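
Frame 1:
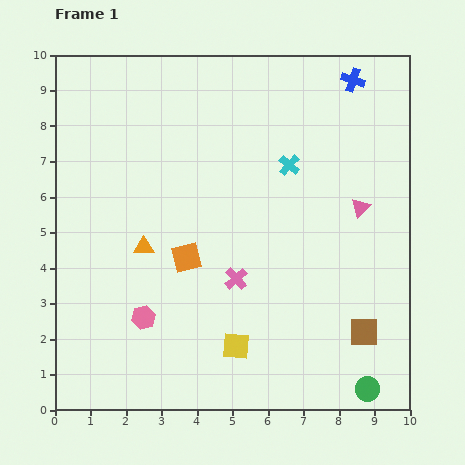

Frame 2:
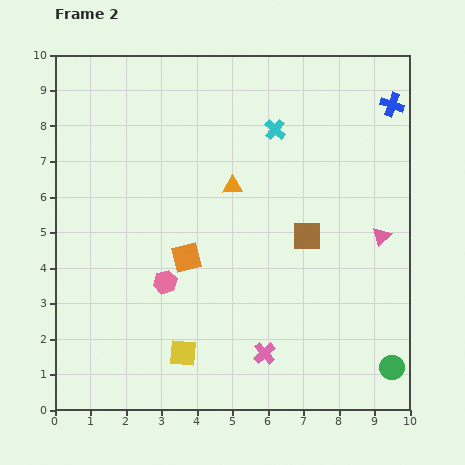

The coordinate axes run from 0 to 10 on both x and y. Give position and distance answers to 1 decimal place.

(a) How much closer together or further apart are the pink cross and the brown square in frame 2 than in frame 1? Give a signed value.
-0.4

Distance in frame 1: 3.9. Distance in frame 2: 3.5.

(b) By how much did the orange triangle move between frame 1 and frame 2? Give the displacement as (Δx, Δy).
(2.5, 1.7)

The orange triangle was at (2.5, 4.6) in frame 1 and (5.0, 6.3) in frame 2.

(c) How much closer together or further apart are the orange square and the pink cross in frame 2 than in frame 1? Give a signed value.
+2.0

Distance in frame 1: 1.5. Distance in frame 2: 3.5.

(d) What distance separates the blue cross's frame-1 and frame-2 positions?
1.3

The blue cross moved from (8.4, 9.3) to (9.5, 8.6), a distance of √(1.1² + 0.7²) ≈ 1.3.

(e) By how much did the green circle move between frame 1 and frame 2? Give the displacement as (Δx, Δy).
(0.7, 0.6)

The green circle was at (8.8, 0.6) in frame 1 and (9.5, 1.2) in frame 2.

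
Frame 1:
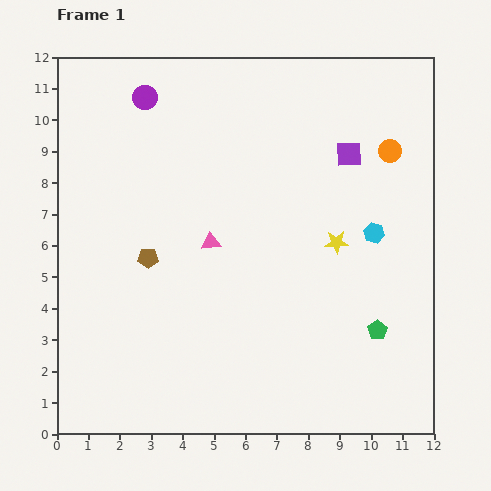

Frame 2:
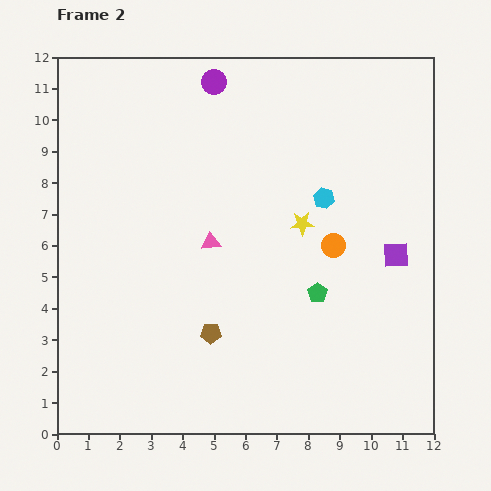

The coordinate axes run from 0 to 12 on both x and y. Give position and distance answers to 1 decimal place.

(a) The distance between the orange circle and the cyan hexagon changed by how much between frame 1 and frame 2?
-1.1

Distance in frame 1: 2.6. Distance in frame 2: 1.5.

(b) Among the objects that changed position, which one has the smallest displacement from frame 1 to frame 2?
the yellow star

(moved 1.3)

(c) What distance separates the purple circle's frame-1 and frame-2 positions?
2.3

The purple circle moved from (2.8, 10.7) to (5.0, 11.2), a distance of √(2.2² + 0.5²) ≈ 2.3.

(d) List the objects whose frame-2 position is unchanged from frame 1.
the pink triangle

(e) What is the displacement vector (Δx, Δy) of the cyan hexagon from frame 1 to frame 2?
(-1.6, 1.1)

The cyan hexagon was at (10.1, 6.4) in frame 1 and (8.5, 7.5) in frame 2.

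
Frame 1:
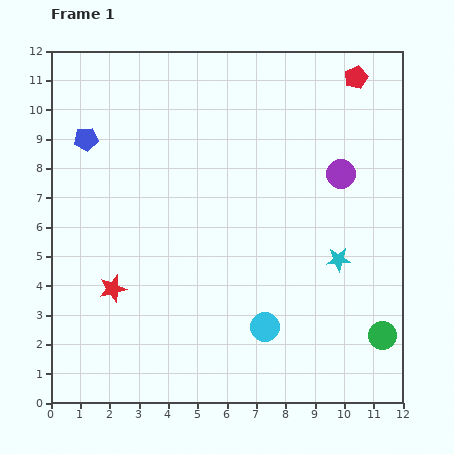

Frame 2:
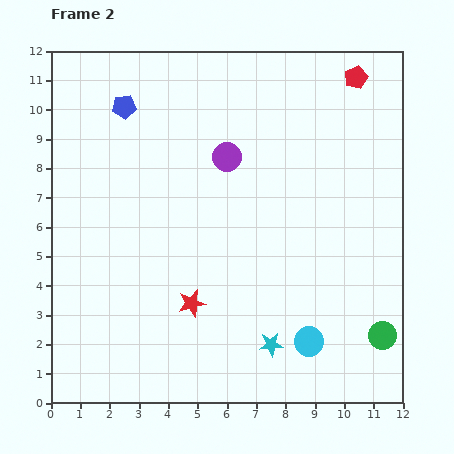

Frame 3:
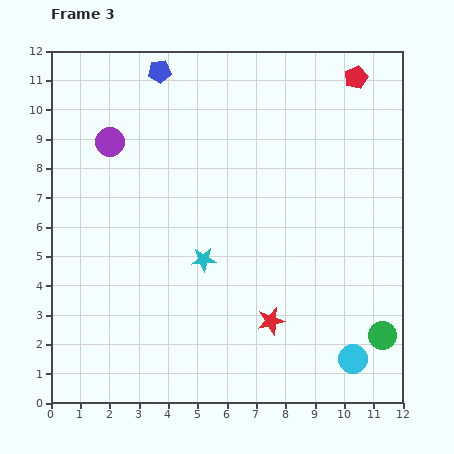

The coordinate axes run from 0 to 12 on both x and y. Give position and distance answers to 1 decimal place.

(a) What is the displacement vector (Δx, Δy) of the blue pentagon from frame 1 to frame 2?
(1.3, 1.1)

The blue pentagon was at (1.2, 9.0) in frame 1 and (2.5, 10.1) in frame 2.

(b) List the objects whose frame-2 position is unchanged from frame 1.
the red pentagon, the green circle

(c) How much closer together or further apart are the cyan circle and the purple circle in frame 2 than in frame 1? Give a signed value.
+1.1

Distance in frame 1: 5.8. Distance in frame 2: 6.9.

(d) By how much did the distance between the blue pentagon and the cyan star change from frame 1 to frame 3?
-2.9

Distance in frame 1: 9.5. Distance in frame 3: 6.6.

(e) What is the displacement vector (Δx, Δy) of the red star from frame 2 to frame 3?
(2.7, -0.6)

The red star was at (4.8, 3.4) in frame 2 and (7.5, 2.8) in frame 3.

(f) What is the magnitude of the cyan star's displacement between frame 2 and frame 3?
3.7

The cyan star moved from (7.5, 2.0) to (5.2, 4.9), a distance of √(2.3² + 2.9²) ≈ 3.7.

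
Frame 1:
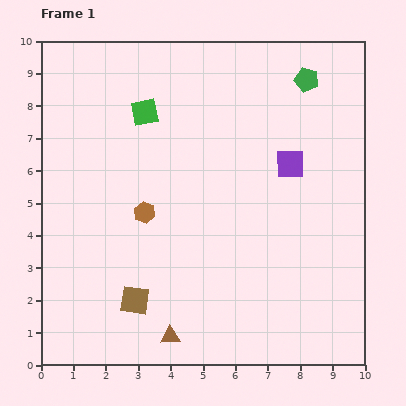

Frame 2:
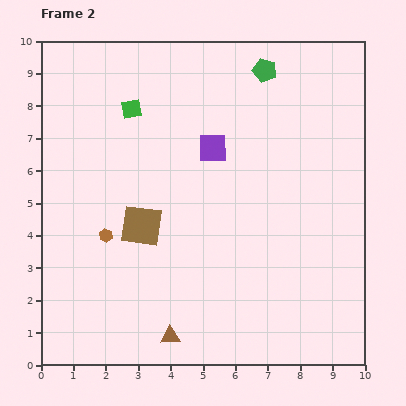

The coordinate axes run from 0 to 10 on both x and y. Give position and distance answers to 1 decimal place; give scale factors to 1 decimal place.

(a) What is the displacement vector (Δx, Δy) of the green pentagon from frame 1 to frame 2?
(-1.3, 0.3)

The green pentagon was at (8.2, 8.8) in frame 1 and (6.9, 9.1) in frame 2.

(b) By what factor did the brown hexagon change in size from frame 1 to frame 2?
0.6×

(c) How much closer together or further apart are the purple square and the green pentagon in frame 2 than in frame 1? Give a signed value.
+0.3

Distance in frame 1: 2.6. Distance in frame 2: 2.9.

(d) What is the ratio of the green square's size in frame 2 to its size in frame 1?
0.7×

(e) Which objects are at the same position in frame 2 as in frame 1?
the brown triangle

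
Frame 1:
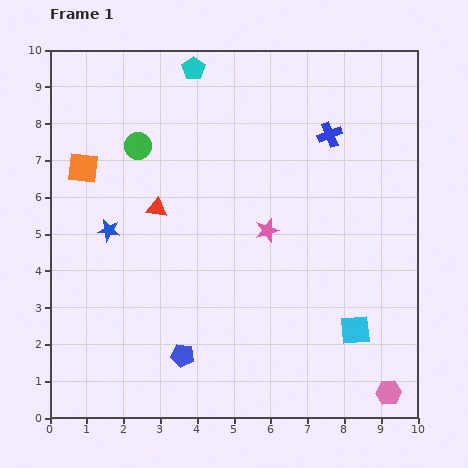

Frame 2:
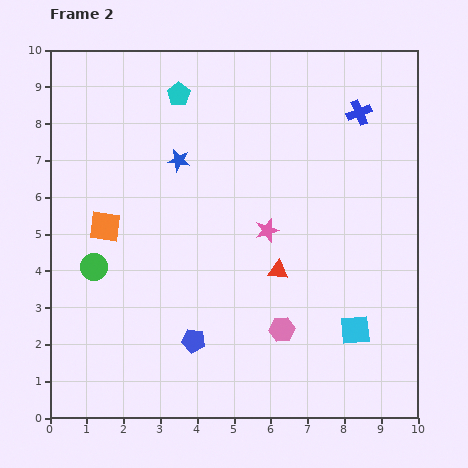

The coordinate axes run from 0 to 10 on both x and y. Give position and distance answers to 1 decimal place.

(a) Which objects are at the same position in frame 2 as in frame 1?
the pink star, the cyan square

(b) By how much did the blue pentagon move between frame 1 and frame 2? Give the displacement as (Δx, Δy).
(0.3, 0.4)

The blue pentagon was at (3.6, 1.7) in frame 1 and (3.9, 2.1) in frame 2.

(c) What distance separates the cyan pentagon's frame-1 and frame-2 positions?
0.8

The cyan pentagon moved from (3.9, 9.5) to (3.5, 8.8), a distance of √(0.4² + 0.7²) ≈ 0.8.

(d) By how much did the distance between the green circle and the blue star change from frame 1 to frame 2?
+1.3

Distance in frame 1: 2.4. Distance in frame 2: 3.7.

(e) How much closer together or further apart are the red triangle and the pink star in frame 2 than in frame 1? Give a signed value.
-2.0

Distance in frame 1: 3.1. Distance in frame 2: 1.1.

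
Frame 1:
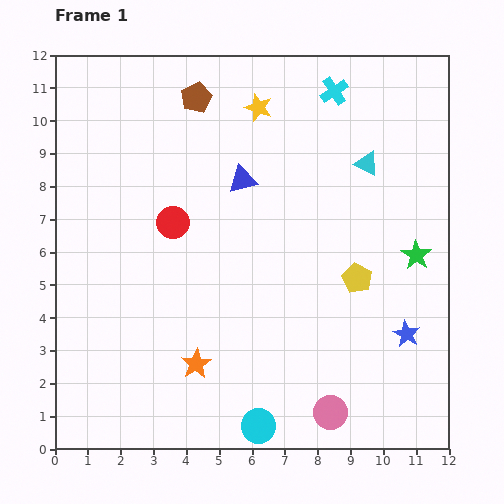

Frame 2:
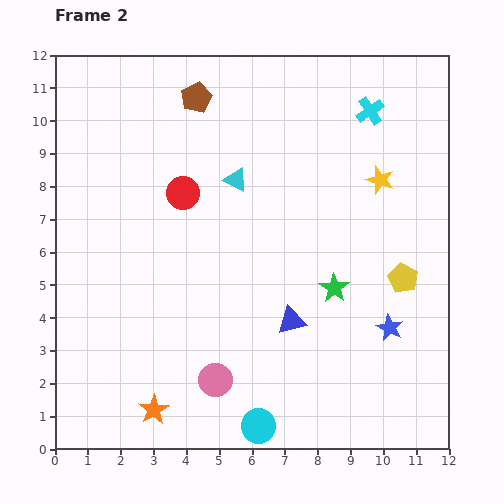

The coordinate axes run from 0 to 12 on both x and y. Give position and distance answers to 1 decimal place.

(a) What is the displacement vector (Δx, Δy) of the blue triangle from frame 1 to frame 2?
(1.5, -4.3)

The blue triangle was at (5.7, 8.2) in frame 1 and (7.2, 3.9) in frame 2.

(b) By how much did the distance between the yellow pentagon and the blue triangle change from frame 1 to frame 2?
-1.0

Distance in frame 1: 4.6. Distance in frame 2: 3.6.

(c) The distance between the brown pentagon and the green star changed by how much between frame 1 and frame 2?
-1.0

Distance in frame 1: 8.2. Distance in frame 2: 7.2.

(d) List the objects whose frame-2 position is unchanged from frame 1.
the brown pentagon, the cyan circle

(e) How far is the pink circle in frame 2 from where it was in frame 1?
3.6

The pink circle moved from (8.4, 1.1) to (4.9, 2.1), a distance of √(3.5² + 1.0²) ≈ 3.6.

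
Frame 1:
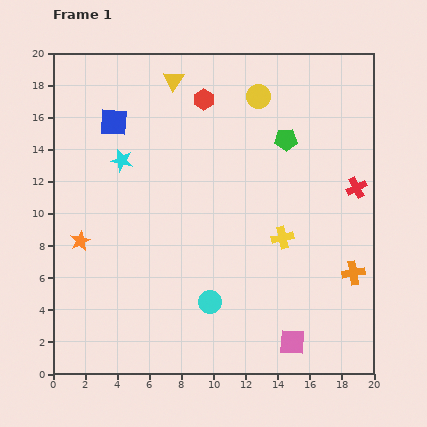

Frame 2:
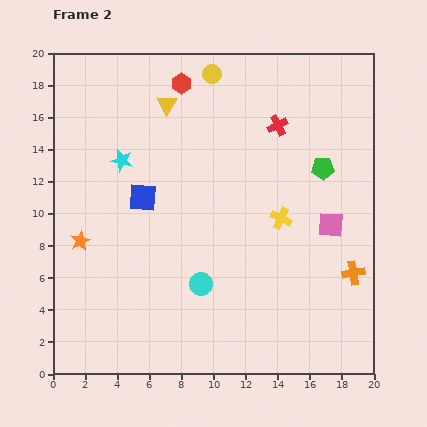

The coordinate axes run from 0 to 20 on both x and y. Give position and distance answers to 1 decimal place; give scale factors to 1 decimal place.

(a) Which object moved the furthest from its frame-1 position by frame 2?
the pink square

(moved 7.7; next 6.3)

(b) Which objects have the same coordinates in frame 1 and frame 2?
the orange cross, the orange star, the cyan star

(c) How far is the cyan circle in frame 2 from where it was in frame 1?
1.3

The cyan circle moved from (9.8, 4.5) to (9.2, 5.6), a distance of √(0.6² + 1.1²) ≈ 1.3.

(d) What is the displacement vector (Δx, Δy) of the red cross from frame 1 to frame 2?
(-4.9, 3.9)

The red cross was at (18.9, 11.6) in frame 1 and (14.0, 15.5) in frame 2.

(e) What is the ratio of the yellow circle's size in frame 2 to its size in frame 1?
0.8×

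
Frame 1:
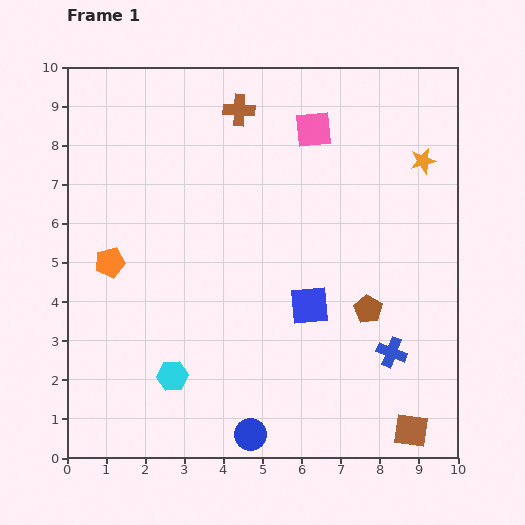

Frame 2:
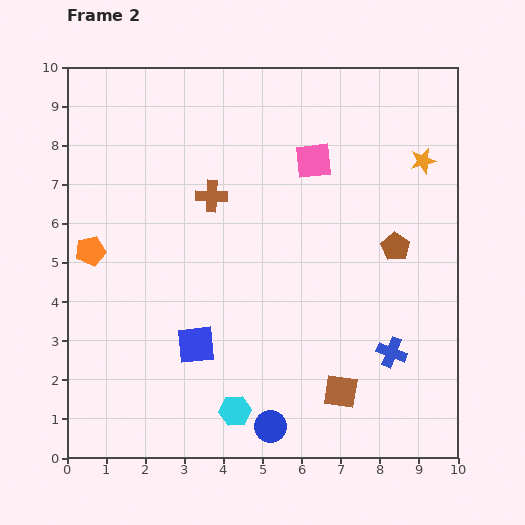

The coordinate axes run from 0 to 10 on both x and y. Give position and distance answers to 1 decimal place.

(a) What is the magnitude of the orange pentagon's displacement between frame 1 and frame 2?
0.6

The orange pentagon moved from (1.1, 5.0) to (0.6, 5.3), a distance of √(0.5² + 0.3²) ≈ 0.6.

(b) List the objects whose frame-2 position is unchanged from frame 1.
the orange star, the blue cross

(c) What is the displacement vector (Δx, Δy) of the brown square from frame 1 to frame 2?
(-1.8, 1.0)

The brown square was at (8.8, 0.7) in frame 1 and (7.0, 1.7) in frame 2.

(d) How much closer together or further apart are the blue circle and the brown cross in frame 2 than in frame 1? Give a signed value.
-2.2

Distance in frame 1: 8.3. Distance in frame 2: 6.1.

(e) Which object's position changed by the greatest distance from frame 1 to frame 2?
the blue square

(moved 3.1; next 2.3)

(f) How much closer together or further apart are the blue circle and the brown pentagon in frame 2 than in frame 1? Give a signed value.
+1.2

Distance in frame 1: 4.4. Distance in frame 2: 5.6.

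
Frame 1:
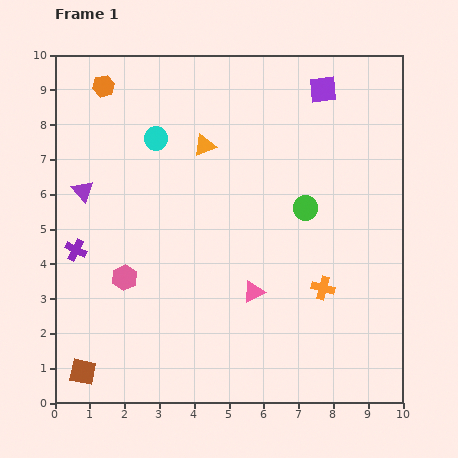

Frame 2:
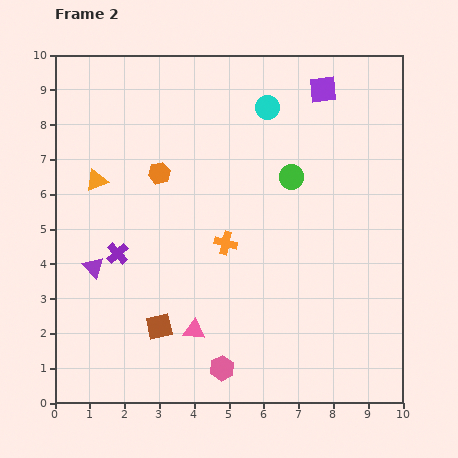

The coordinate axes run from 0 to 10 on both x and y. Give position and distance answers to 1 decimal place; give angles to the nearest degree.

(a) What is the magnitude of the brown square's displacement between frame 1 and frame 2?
2.6

The brown square moved from (0.8, 0.9) to (3.0, 2.2), a distance of √(2.2² + 1.3²) ≈ 2.6.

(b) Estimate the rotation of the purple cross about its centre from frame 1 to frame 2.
21° clockwise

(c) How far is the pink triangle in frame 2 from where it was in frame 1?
2.0

The pink triangle moved from (5.7, 3.2) to (4.0, 2.1), a distance of √(1.7² + 1.1²) ≈ 2.0.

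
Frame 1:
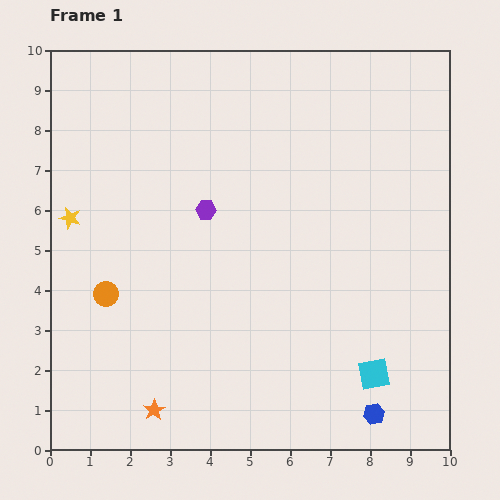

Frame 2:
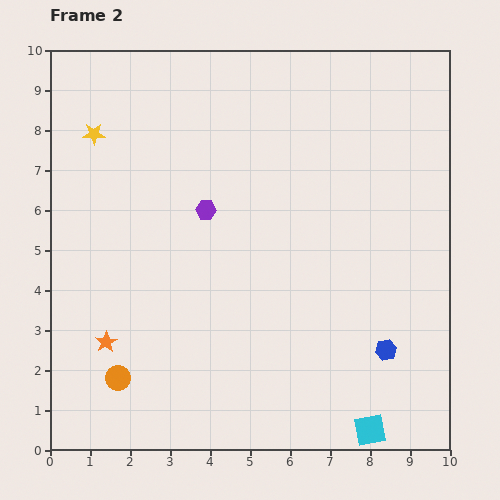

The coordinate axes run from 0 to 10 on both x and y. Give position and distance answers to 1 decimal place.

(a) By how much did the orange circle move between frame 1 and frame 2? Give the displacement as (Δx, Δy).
(0.3, -2.1)

The orange circle was at (1.4, 3.9) in frame 1 and (1.7, 1.8) in frame 2.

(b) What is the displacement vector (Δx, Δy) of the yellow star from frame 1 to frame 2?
(0.6, 2.1)

The yellow star was at (0.5, 5.8) in frame 1 and (1.1, 7.9) in frame 2.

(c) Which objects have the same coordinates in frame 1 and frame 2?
the purple hexagon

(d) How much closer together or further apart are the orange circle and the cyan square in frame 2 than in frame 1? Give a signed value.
-0.6

Distance in frame 1: 7.0. Distance in frame 2: 6.4.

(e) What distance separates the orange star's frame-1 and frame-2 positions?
2.1

The orange star moved from (2.6, 1.0) to (1.4, 2.7), a distance of √(1.2² + 1.7²) ≈ 2.1.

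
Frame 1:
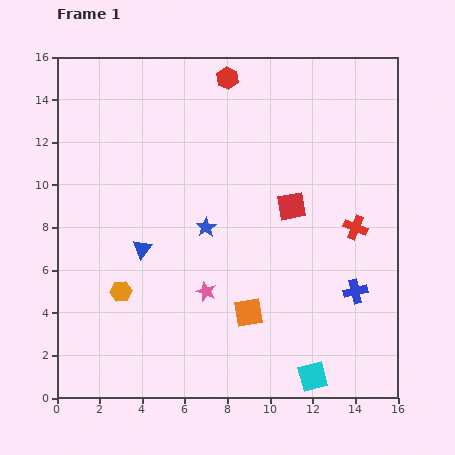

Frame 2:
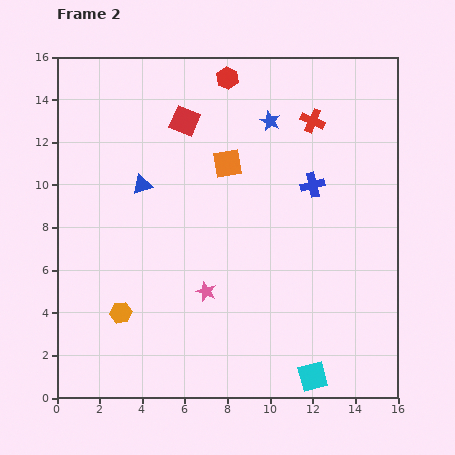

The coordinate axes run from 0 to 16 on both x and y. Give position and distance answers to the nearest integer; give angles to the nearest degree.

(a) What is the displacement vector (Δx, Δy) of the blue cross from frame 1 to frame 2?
(-2, 5)

The blue cross was at (14, 5) in frame 1 and (12, 10) in frame 2.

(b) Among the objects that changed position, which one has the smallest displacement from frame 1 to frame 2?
the orange hexagon

(moved 1)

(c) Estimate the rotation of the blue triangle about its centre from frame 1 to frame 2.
34° clockwise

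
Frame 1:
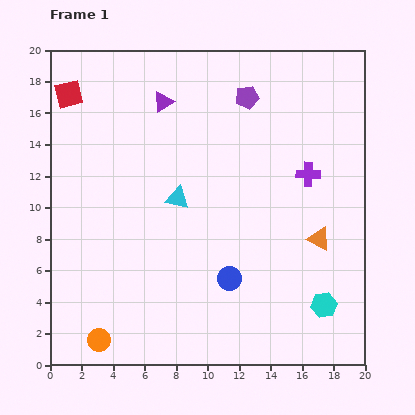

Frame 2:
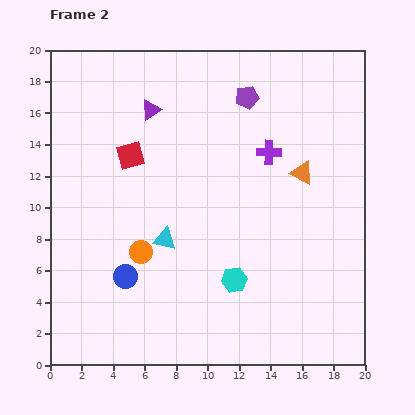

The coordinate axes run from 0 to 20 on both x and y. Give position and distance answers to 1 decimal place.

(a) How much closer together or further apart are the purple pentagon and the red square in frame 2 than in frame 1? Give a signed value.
-3.0

Distance in frame 1: 11.3. Distance in frame 2: 8.3.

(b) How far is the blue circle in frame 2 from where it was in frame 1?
6.6

The blue circle moved from (11.4, 5.5) to (4.8, 5.6), a distance of √(6.6² + 0.1²) ≈ 6.6.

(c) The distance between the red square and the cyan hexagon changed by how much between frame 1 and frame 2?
-10.7

Distance in frame 1: 21.0. Distance in frame 2: 10.3.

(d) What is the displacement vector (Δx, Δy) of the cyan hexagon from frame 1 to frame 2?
(-5.7, 1.6)

The cyan hexagon was at (17.4, 3.8) in frame 1 and (11.7, 5.4) in frame 2.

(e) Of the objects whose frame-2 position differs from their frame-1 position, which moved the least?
the purple triangle

(moved 0.9)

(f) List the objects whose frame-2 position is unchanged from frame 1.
the purple pentagon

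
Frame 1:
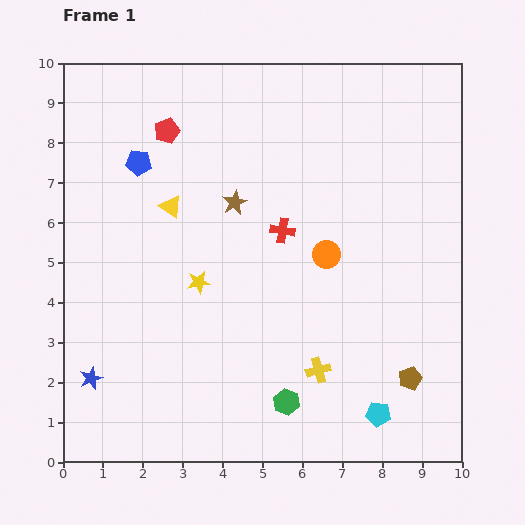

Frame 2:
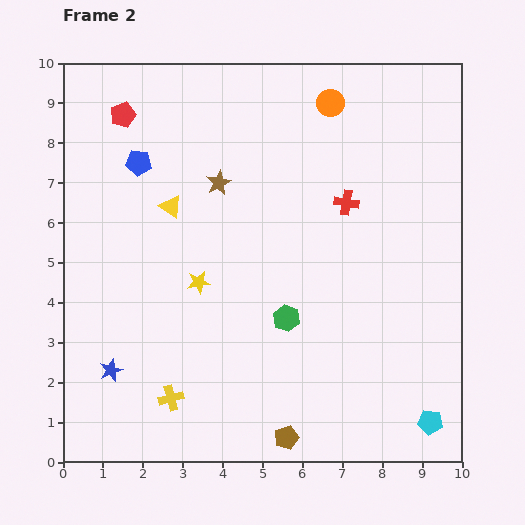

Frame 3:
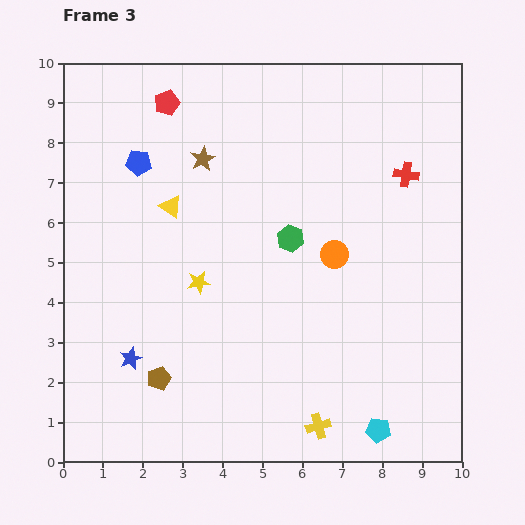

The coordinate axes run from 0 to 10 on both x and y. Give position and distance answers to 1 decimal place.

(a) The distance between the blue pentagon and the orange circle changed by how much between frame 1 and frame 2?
-0.2

Distance in frame 1: 5.2. Distance in frame 2: 5.0.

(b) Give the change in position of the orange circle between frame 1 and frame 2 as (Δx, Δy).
(0.1, 3.8)

The orange circle was at (6.6, 5.2) in frame 1 and (6.7, 9.0) in frame 2.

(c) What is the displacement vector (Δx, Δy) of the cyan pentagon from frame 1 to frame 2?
(1.3, -0.2)

The cyan pentagon was at (7.9, 1.2) in frame 1 and (9.2, 1.0) in frame 2.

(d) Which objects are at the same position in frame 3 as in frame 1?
the yellow star, the blue pentagon, the yellow triangle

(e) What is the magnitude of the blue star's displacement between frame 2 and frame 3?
0.6

The blue star moved from (1.2, 2.3) to (1.7, 2.6), a distance of √(0.5² + 0.3²) ≈ 0.6.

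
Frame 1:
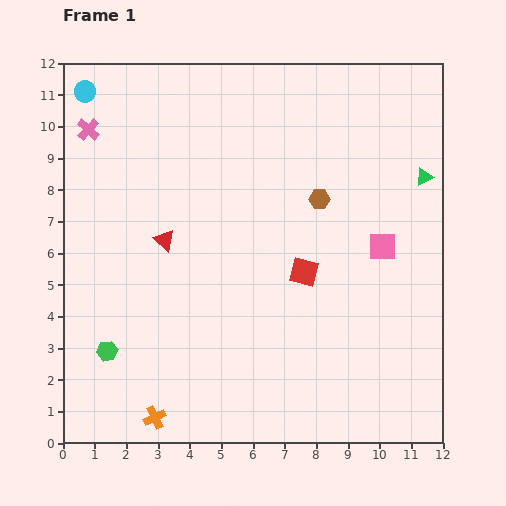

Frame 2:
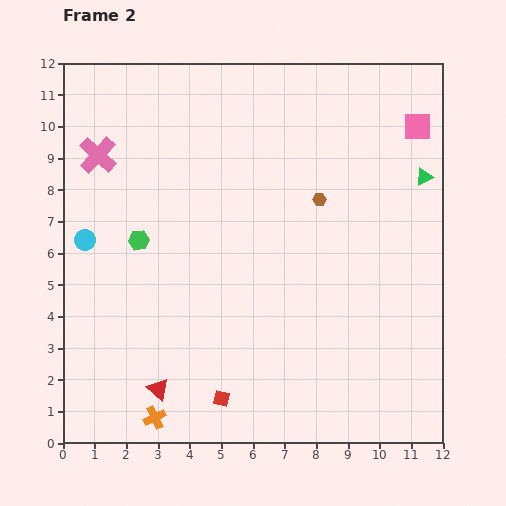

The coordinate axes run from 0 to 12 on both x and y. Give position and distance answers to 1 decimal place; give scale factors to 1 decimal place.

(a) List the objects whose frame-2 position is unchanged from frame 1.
the orange cross, the brown hexagon, the green triangle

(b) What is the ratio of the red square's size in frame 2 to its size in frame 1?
0.6×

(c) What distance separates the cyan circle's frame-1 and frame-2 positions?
4.7

The cyan circle moved from (0.7, 11.1) to (0.7, 6.4), a distance of √(0.0² + 4.7²) ≈ 4.7.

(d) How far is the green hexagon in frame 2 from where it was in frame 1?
3.6

The green hexagon moved from (1.4, 2.9) to (2.4, 6.4), a distance of √(1.0² + 3.5²) ≈ 3.6.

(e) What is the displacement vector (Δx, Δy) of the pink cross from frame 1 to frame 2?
(0.3, -0.8)

The pink cross was at (0.8, 9.9) in frame 1 and (1.1, 9.1) in frame 2.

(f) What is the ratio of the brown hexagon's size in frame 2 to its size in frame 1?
0.6×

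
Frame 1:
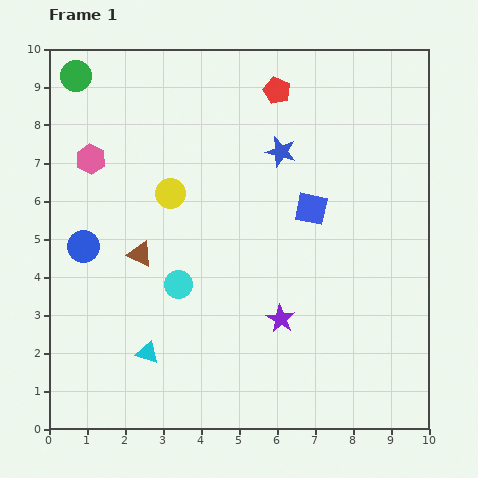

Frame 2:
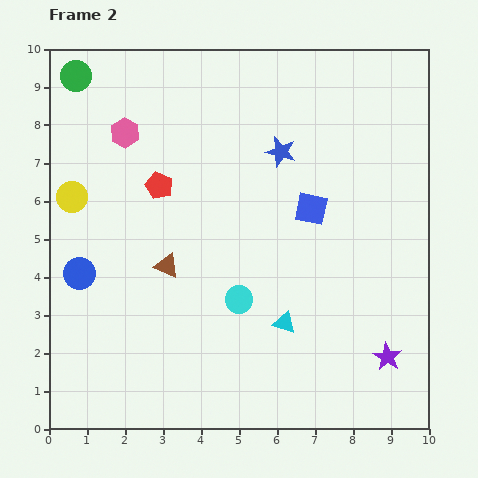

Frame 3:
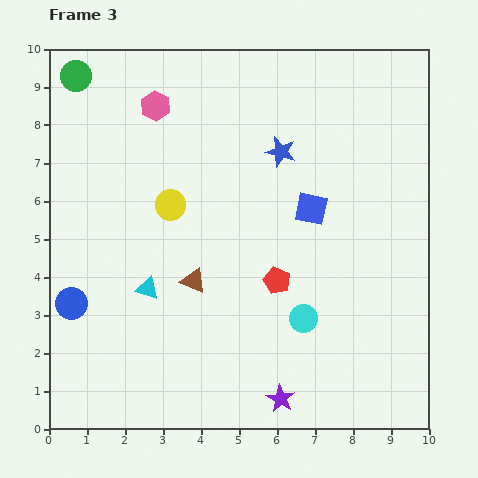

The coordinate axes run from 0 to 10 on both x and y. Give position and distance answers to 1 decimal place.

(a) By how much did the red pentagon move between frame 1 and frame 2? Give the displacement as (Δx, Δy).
(-3.1, -2.5)

The red pentagon was at (6.0, 8.9) in frame 1 and (2.9, 6.4) in frame 2.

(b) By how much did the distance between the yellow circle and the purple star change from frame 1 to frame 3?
+1.5

Distance in frame 1: 4.4. Distance in frame 3: 5.9.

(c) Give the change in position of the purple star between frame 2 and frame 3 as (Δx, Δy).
(-2.8, -1.1)

The purple star was at (8.9, 1.9) in frame 2 and (6.1, 0.8) in frame 3.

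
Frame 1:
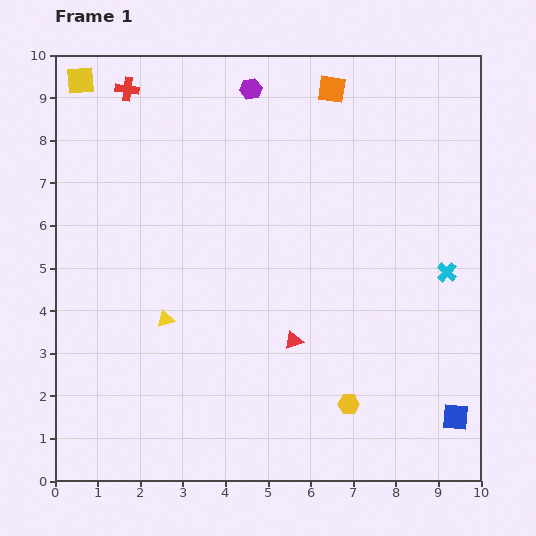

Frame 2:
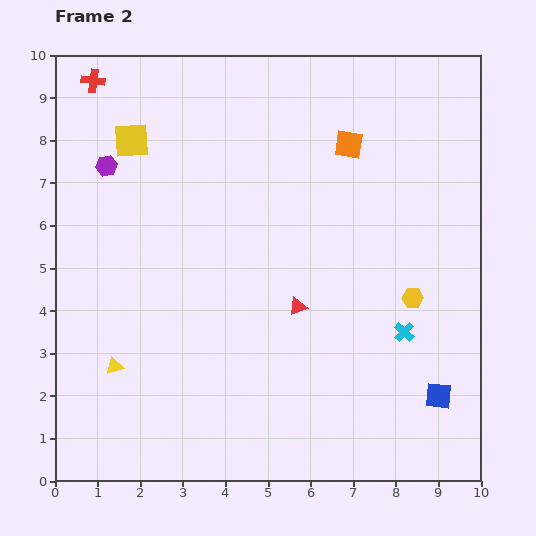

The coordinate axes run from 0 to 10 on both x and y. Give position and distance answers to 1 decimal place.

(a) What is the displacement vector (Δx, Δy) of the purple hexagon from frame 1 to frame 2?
(-3.4, -1.8)

The purple hexagon was at (4.6, 9.2) in frame 1 and (1.2, 7.4) in frame 2.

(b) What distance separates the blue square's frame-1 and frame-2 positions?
0.6

The blue square moved from (9.4, 1.5) to (9.0, 2.0), a distance of √(0.4² + 0.5²) ≈ 0.6.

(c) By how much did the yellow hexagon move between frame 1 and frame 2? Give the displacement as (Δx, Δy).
(1.5, 2.5)

The yellow hexagon was at (6.9, 1.8) in frame 1 and (8.4, 4.3) in frame 2.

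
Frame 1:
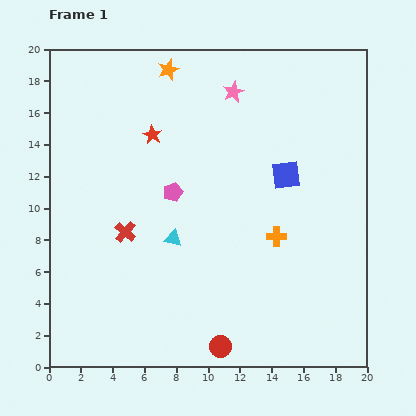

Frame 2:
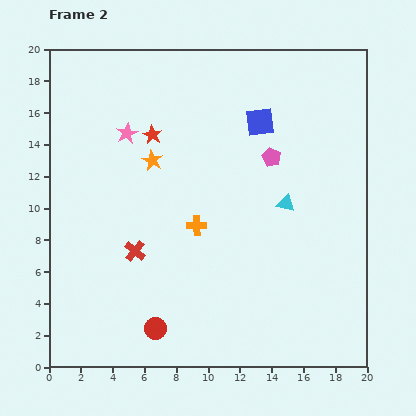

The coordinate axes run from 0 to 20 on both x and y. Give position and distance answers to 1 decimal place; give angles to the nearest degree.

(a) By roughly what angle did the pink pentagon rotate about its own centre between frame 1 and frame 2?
28° counter-clockwise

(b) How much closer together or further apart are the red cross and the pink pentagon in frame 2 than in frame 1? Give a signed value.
+6.5

Distance in frame 1: 3.9. Distance in frame 2: 10.4.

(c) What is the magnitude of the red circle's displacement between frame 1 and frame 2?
4.2

The red circle moved from (10.8, 1.3) to (6.7, 2.4), a distance of √(4.1² + 1.1²) ≈ 4.2.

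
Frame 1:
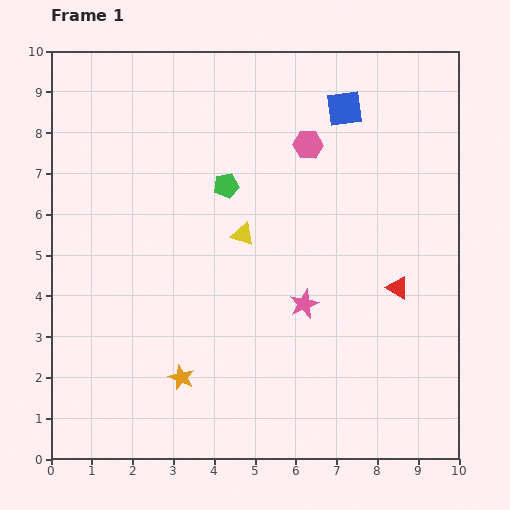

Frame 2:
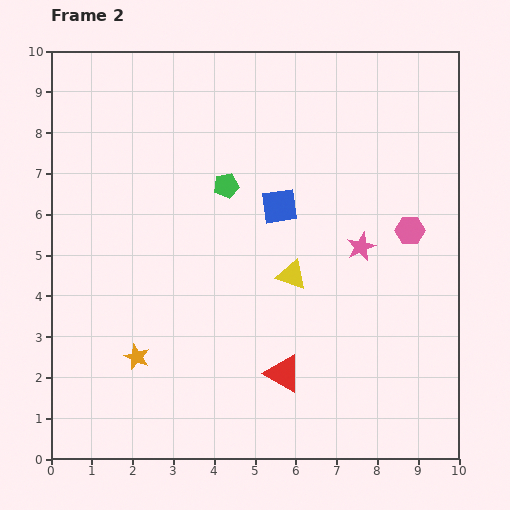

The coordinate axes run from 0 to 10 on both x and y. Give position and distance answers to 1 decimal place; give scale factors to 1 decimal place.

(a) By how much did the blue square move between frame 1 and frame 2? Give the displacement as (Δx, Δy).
(-1.6, -2.4)

The blue square was at (7.2, 8.6) in frame 1 and (5.6, 6.2) in frame 2.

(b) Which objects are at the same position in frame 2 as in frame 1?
the green pentagon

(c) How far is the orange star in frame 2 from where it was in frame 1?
1.2

The orange star moved from (3.2, 2.0) to (2.1, 2.5), a distance of √(1.1² + 0.5²) ≈ 1.2.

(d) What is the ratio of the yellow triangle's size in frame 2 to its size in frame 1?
1.3×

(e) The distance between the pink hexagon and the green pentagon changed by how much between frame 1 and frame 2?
+2.4

Distance in frame 1: 2.2. Distance in frame 2: 4.6.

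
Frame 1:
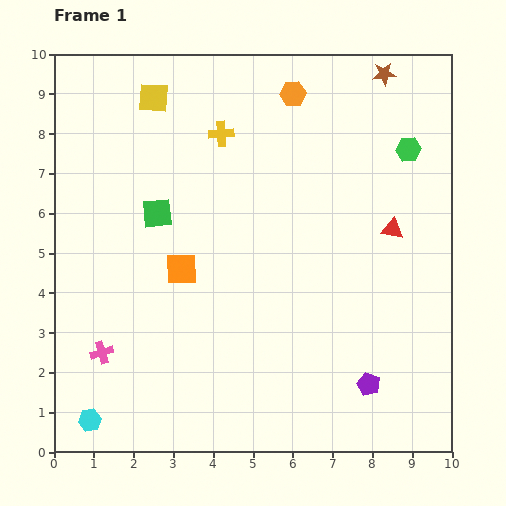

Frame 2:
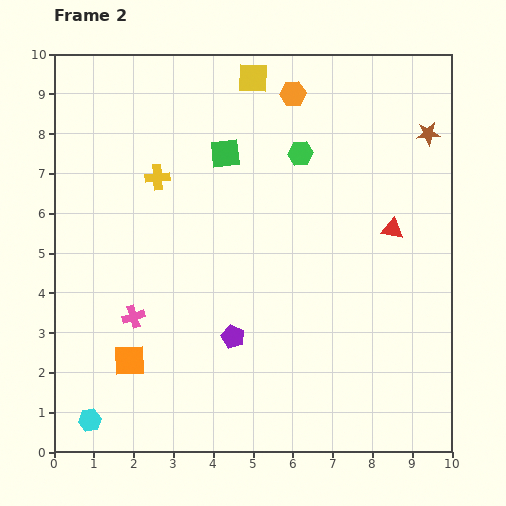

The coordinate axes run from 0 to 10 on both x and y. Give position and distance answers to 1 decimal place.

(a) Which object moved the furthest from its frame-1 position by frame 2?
the purple pentagon

(moved 3.6; next 2.7)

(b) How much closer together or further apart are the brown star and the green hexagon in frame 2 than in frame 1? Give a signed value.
+1.2

Distance in frame 1: 2.0. Distance in frame 2: 3.2.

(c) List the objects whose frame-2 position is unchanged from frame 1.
the cyan hexagon, the orange hexagon, the red triangle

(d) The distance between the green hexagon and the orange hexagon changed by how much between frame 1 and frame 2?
-1.7

Distance in frame 1: 3.2. Distance in frame 2: 1.5.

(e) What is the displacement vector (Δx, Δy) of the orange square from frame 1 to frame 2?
(-1.3, -2.3)

The orange square was at (3.2, 4.6) in frame 1 and (1.9, 2.3) in frame 2.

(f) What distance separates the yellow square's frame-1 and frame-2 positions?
2.5

The yellow square moved from (2.5, 8.9) to (5.0, 9.4), a distance of √(2.5² + 0.5²) ≈ 2.5.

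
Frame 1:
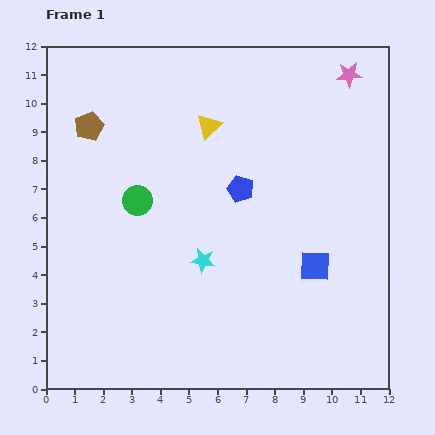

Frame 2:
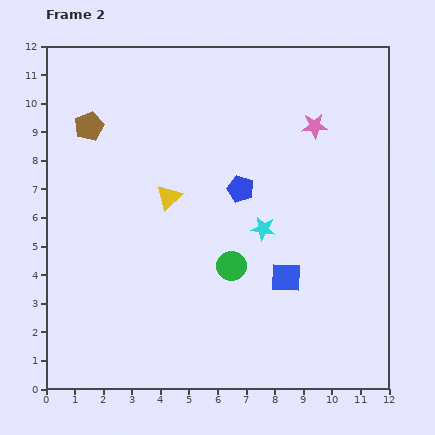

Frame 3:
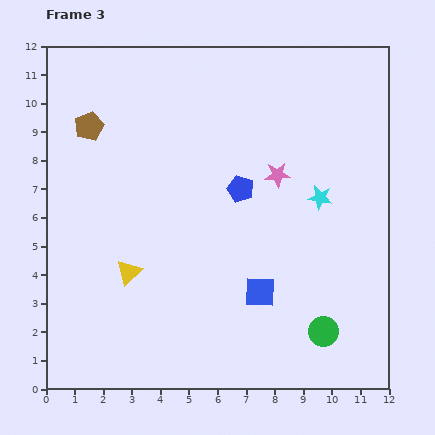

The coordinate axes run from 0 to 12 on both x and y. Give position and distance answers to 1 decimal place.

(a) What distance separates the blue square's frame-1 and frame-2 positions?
1.1

The blue square moved from (9.4, 4.3) to (8.4, 3.9), a distance of √(1.0² + 0.4²) ≈ 1.1.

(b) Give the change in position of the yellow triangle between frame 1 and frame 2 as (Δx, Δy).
(-1.4, -2.5)

The yellow triangle was at (5.7, 9.2) in frame 1 and (4.3, 6.7) in frame 2.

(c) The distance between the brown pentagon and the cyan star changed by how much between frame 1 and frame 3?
+2.3

Distance in frame 1: 6.2. Distance in frame 3: 8.5.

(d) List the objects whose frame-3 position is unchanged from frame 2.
the brown pentagon, the blue pentagon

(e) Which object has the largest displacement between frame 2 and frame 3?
the green circle

(moved 3.9; next 3.0)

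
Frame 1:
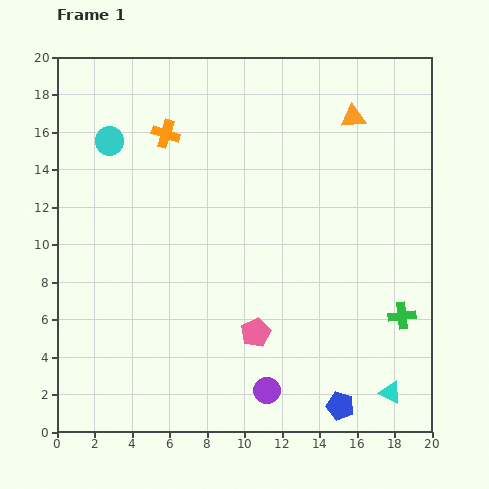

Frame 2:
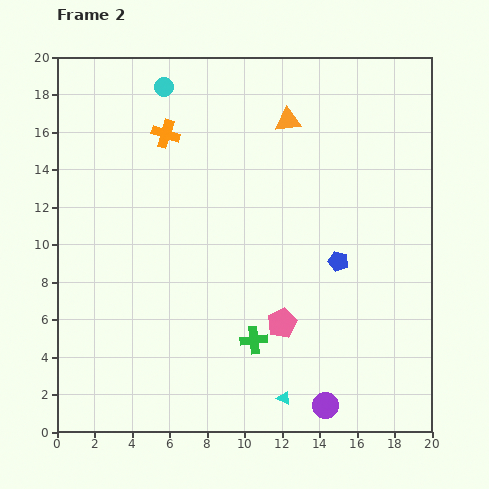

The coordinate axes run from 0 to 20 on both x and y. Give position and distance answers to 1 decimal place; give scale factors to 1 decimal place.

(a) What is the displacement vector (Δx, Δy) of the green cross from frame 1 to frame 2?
(-7.9, -1.3)

The green cross was at (18.4, 6.2) in frame 1 and (10.5, 4.9) in frame 2.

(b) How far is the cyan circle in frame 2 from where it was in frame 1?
4.1

The cyan circle moved from (2.8, 15.5) to (5.7, 18.4), a distance of √(2.9² + 2.9²) ≈ 4.1.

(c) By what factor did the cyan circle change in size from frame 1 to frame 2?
0.6×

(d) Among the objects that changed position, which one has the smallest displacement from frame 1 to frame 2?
the pink pentagon

(moved 1.5)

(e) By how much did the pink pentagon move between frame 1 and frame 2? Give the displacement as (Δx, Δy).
(1.4, 0.5)

The pink pentagon was at (10.6, 5.3) in frame 1 and (12.0, 5.8) in frame 2.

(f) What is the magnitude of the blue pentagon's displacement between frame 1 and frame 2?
7.7

The blue pentagon moved from (15.1, 1.4) to (15.0, 9.1), a distance of √(0.1² + 7.7²) ≈ 7.7.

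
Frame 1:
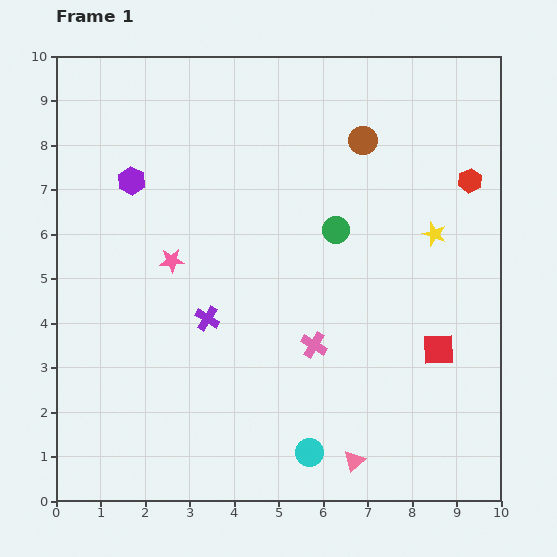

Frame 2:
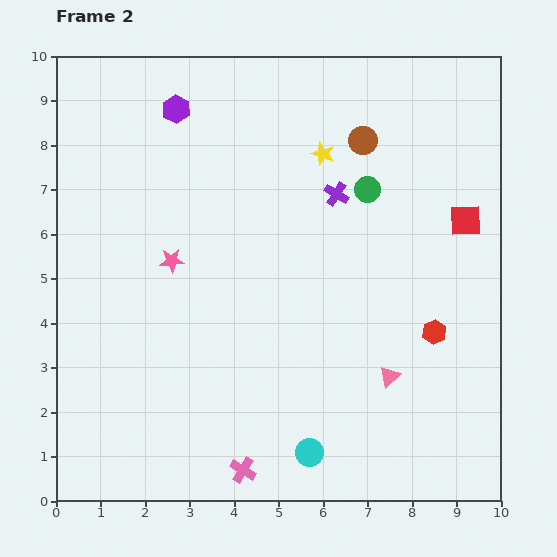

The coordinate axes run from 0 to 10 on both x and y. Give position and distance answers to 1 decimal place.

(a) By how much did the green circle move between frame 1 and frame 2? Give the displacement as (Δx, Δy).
(0.7, 0.9)

The green circle was at (6.3, 6.1) in frame 1 and (7.0, 7.0) in frame 2.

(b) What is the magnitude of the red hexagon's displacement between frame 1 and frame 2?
3.5

The red hexagon moved from (9.3, 7.2) to (8.5, 3.8), a distance of √(0.8² + 3.4²) ≈ 3.5.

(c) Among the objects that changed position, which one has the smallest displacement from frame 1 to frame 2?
the green circle

(moved 1.1)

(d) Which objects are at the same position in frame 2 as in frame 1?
the pink star, the brown circle, the cyan circle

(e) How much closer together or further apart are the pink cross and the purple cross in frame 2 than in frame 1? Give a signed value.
+4.0

Distance in frame 1: 2.5. Distance in frame 2: 6.5.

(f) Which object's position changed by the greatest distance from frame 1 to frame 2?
the purple cross

(moved 4.0; next 3.5)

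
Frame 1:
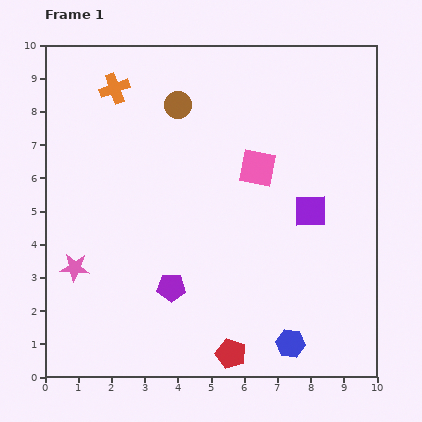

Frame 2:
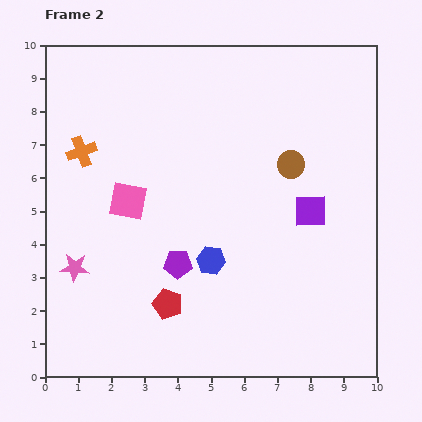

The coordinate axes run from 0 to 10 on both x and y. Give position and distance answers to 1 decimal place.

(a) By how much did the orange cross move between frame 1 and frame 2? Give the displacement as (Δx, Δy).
(-1.0, -1.9)

The orange cross was at (2.1, 8.7) in frame 1 and (1.1, 6.8) in frame 2.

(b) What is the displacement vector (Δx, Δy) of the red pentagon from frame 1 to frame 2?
(-1.9, 1.5)

The red pentagon was at (5.6, 0.7) in frame 1 and (3.7, 2.2) in frame 2.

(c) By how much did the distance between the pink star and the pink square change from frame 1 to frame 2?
-3.7

Distance in frame 1: 6.3. Distance in frame 2: 2.6.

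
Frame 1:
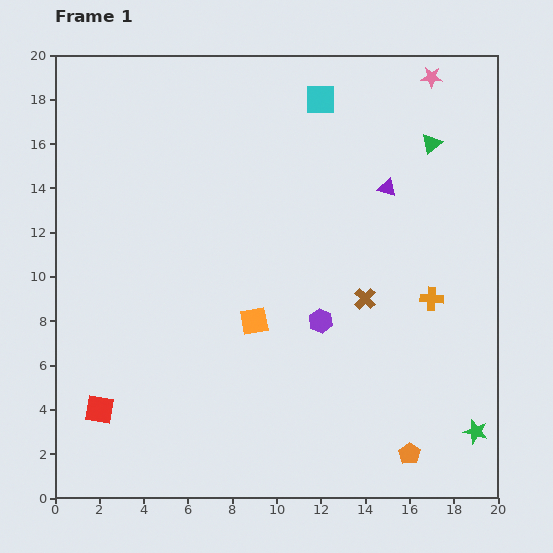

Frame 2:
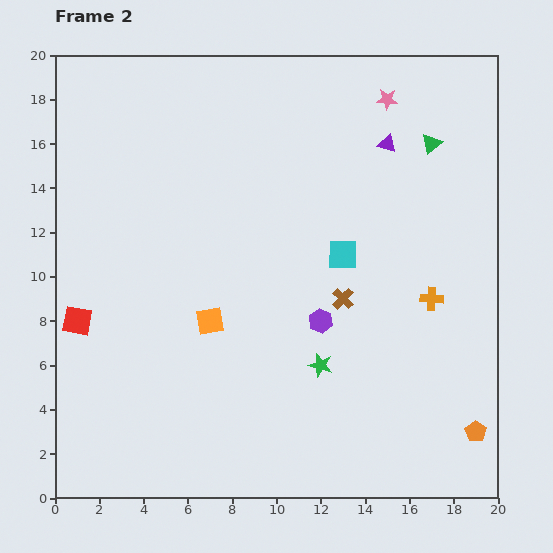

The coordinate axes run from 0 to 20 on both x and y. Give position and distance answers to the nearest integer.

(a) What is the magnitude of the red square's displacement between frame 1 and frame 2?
4

The red square moved from (2, 4) to (1, 8), a distance of √(1² + 4²) ≈ 4.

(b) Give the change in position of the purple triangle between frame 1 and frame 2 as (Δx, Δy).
(0, 2)

The purple triangle was at (15, 14) in frame 1 and (15, 16) in frame 2.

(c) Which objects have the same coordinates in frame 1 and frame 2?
the purple hexagon, the green triangle, the orange cross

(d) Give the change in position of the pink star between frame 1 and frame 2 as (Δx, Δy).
(-2, -1)

The pink star was at (17, 19) in frame 1 and (15, 18) in frame 2.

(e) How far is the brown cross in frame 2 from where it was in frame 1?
1

The brown cross moved from (14, 9) to (13, 9), a distance of √(1² + 0²) ≈ 1.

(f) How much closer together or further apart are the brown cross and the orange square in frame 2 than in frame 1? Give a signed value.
+1

Distance in frame 1: 5. Distance in frame 2: 6.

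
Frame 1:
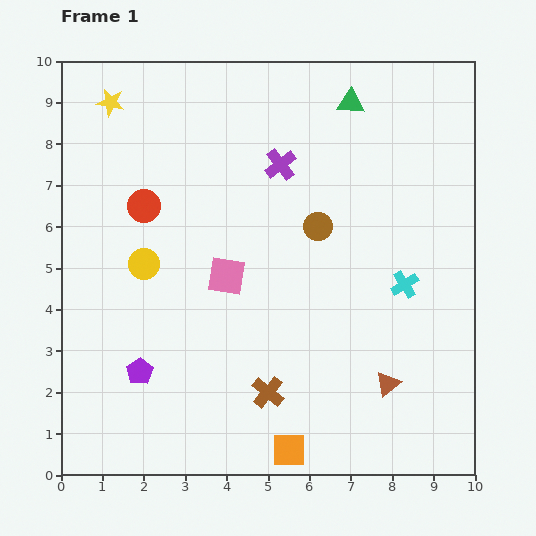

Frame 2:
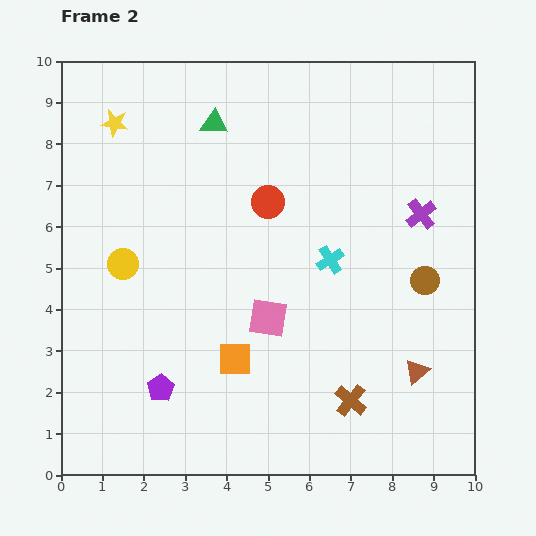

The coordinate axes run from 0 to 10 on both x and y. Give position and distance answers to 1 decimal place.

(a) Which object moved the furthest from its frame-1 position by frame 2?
the purple cross

(moved 3.6; next 3.3)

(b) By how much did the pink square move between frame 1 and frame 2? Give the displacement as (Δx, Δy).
(1.0, -1.0)

The pink square was at (4.0, 4.8) in frame 1 and (5.0, 3.8) in frame 2.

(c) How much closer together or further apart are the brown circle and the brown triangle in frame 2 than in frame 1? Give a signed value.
-2.0

Distance in frame 1: 4.2. Distance in frame 2: 2.2.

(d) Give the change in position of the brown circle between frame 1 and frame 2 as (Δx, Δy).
(2.6, -1.3)

The brown circle was at (6.2, 6.0) in frame 1 and (8.8, 4.7) in frame 2.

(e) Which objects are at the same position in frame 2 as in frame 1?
none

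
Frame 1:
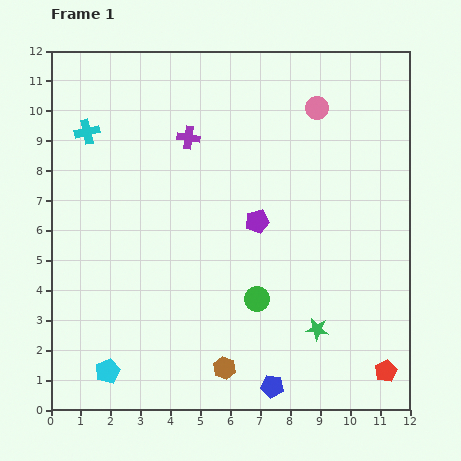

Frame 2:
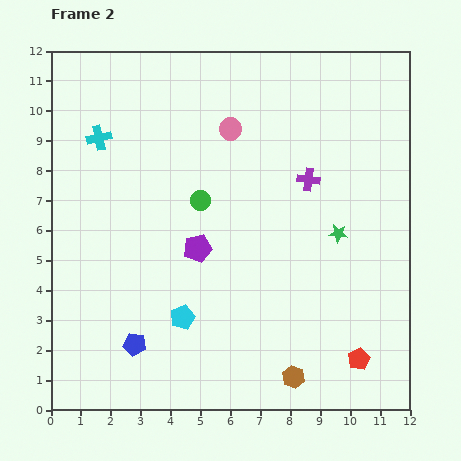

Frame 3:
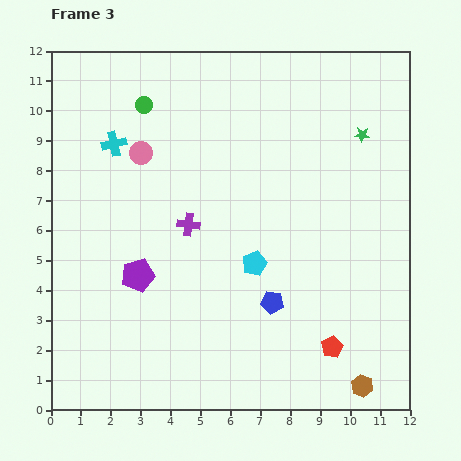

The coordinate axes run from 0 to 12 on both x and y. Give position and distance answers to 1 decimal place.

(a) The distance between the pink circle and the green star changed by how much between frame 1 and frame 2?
-2.4

Distance in frame 1: 7.4. Distance in frame 2: 5.0.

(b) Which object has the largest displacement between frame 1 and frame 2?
the blue pentagon

(moved 4.8; next 4.2)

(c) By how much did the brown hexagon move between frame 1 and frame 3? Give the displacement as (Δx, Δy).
(4.6, -0.6)

The brown hexagon was at (5.8, 1.4) in frame 1 and (10.4, 0.8) in frame 3.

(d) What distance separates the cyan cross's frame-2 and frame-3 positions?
0.5

The cyan cross moved from (1.6, 9.1) to (2.1, 8.9), a distance of √(0.5² + 0.2²) ≈ 0.5.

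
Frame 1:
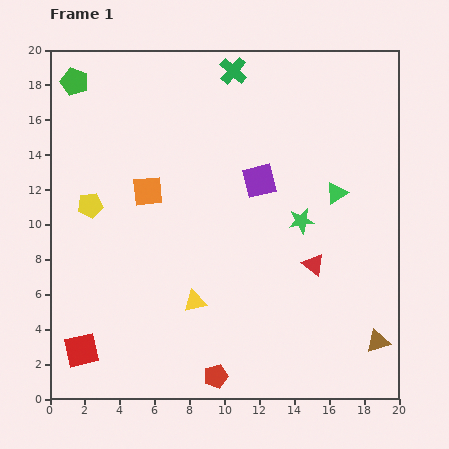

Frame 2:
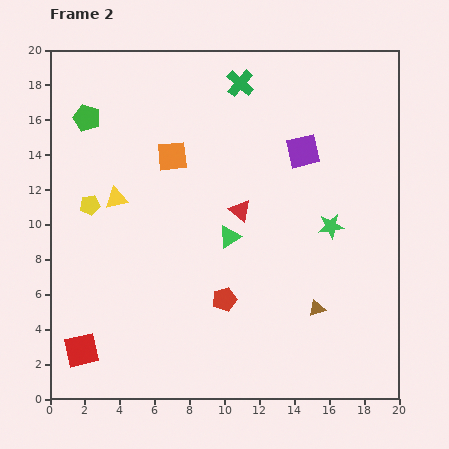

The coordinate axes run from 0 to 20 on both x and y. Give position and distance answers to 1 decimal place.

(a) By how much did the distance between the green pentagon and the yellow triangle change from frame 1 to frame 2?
-9.5

Distance in frame 1: 14.4. Distance in frame 2: 4.9.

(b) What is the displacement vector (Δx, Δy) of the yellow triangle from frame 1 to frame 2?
(-4.5, 5.9)

The yellow triangle was at (8.3, 5.6) in frame 1 and (3.8, 11.5) in frame 2.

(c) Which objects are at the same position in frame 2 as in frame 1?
the red square, the yellow pentagon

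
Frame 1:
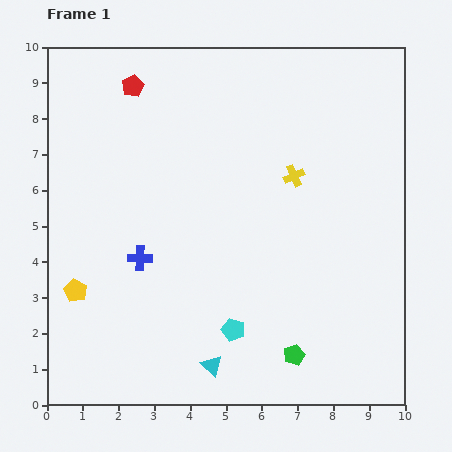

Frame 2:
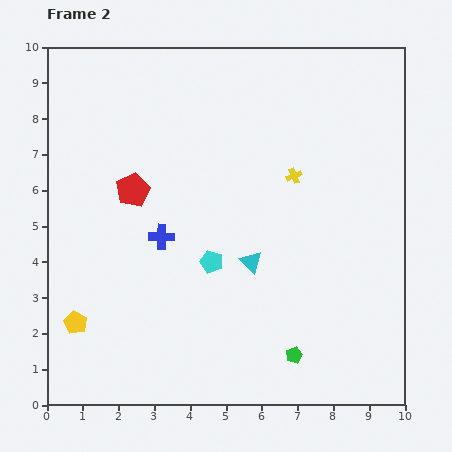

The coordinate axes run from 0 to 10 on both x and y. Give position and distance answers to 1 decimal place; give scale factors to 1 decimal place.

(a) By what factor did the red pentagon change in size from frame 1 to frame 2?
1.5×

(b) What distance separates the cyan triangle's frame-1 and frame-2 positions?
3.1

The cyan triangle moved from (4.6, 1.1) to (5.7, 4.0), a distance of √(1.1² + 2.9²) ≈ 3.1.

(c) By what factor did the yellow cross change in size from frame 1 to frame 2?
0.7×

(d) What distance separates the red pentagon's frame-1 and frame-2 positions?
2.9

The red pentagon moved from (2.4, 8.9) to (2.4, 6.0), a distance of √(0.0² + 2.9²) ≈ 2.9.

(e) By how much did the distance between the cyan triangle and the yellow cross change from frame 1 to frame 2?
-3.1

Distance in frame 1: 5.8. Distance in frame 2: 2.7.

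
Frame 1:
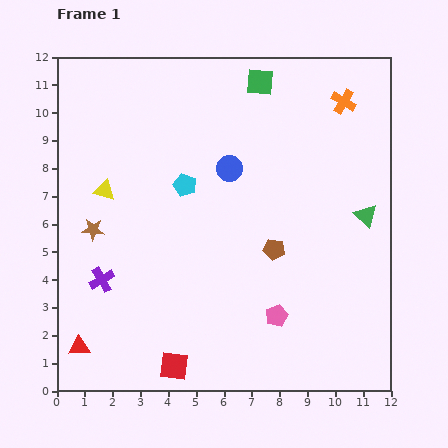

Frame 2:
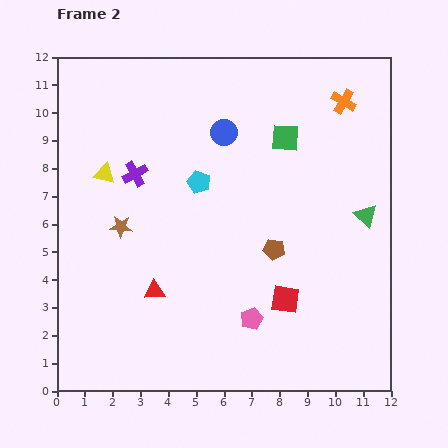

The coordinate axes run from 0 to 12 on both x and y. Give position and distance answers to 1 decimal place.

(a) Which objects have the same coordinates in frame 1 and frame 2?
the green triangle, the orange cross, the brown pentagon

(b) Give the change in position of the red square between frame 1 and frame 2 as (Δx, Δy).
(4.0, 2.4)

The red square was at (4.2, 0.9) in frame 1 and (8.2, 3.3) in frame 2.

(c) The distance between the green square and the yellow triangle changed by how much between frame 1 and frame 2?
-0.2

Distance in frame 1: 6.8. Distance in frame 2: 6.6.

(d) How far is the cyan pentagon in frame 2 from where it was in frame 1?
0.5

The cyan pentagon moved from (4.6, 7.4) to (5.1, 7.5), a distance of √(0.5² + 0.1²) ≈ 0.5.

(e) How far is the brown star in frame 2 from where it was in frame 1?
1.0

The brown star moved from (1.3, 5.8) to (2.3, 5.9), a distance of √(1.0² + 0.1²) ≈ 1.0.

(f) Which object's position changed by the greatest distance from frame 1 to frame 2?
the red square

(moved 4.7; next 4.0)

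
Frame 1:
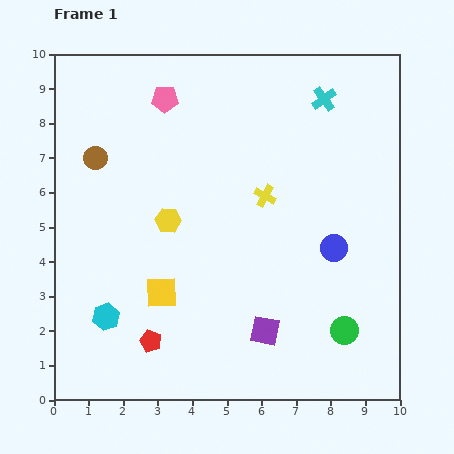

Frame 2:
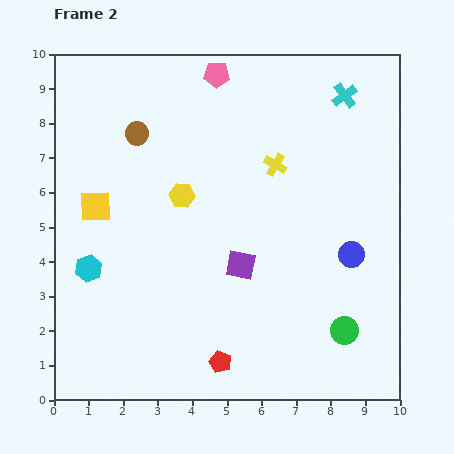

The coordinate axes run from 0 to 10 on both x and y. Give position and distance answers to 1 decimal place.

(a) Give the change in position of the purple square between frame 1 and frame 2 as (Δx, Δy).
(-0.7, 1.9)

The purple square was at (6.1, 2.0) in frame 1 and (5.4, 3.9) in frame 2.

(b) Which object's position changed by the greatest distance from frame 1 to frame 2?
the yellow square

(moved 3.1; next 2.1)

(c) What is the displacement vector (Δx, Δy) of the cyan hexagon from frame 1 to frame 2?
(-0.5, 1.4)

The cyan hexagon was at (1.5, 2.4) in frame 1 and (1.0, 3.8) in frame 2.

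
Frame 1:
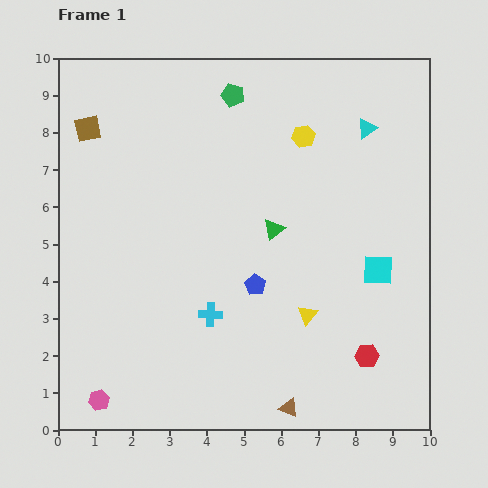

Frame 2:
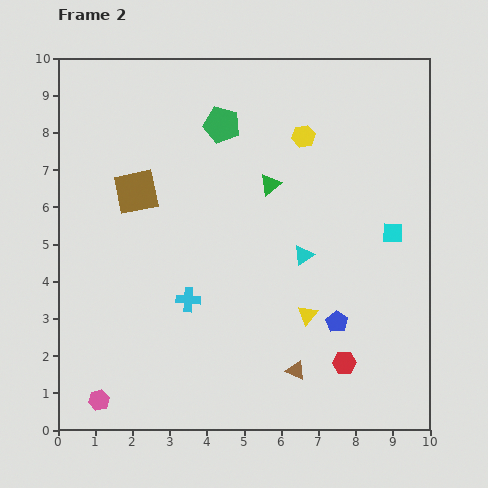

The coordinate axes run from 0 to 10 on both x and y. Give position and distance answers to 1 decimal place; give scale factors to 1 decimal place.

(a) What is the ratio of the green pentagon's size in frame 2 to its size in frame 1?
1.5×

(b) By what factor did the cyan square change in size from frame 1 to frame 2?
0.7×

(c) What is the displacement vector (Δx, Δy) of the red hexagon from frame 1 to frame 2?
(-0.6, -0.2)

The red hexagon was at (8.3, 2.0) in frame 1 and (7.7, 1.8) in frame 2.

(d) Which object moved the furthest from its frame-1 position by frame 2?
the cyan triangle

(moved 3.8; next 2.4)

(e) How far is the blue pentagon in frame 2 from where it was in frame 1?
2.4

The blue pentagon moved from (5.3, 3.9) to (7.5, 2.9), a distance of √(2.2² + 1.0²) ≈ 2.4.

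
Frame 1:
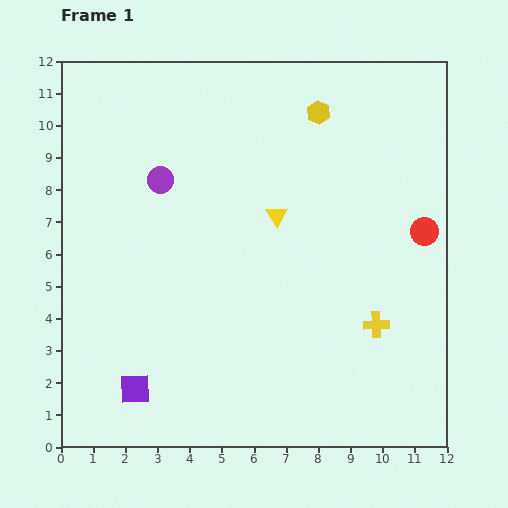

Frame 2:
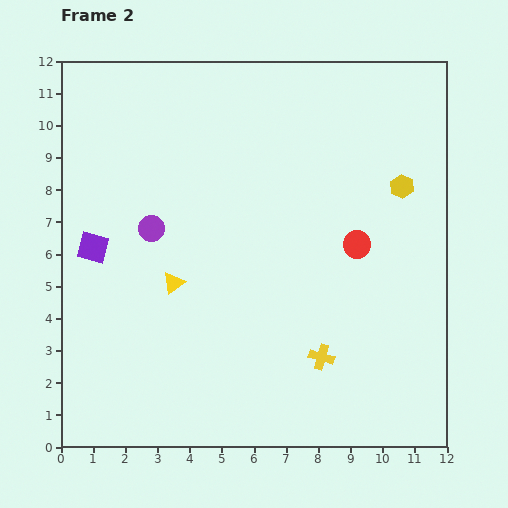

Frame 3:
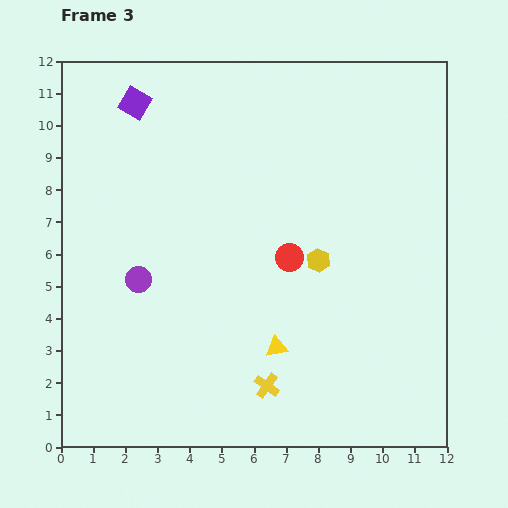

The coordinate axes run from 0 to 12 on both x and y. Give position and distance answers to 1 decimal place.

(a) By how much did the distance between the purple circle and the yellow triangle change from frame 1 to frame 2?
-2.0

Distance in frame 1: 3.8. Distance in frame 2: 1.8.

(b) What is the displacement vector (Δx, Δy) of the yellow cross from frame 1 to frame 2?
(-1.7, -1.0)

The yellow cross was at (9.8, 3.8) in frame 1 and (8.1, 2.8) in frame 2.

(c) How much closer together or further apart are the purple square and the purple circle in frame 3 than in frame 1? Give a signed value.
-1.0

Distance in frame 1: 6.5. Distance in frame 3: 5.5.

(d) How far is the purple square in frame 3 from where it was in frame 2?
4.7

The purple square moved from (1.0, 6.2) to (2.3, 10.7), a distance of √(1.3² + 4.5²) ≈ 4.7.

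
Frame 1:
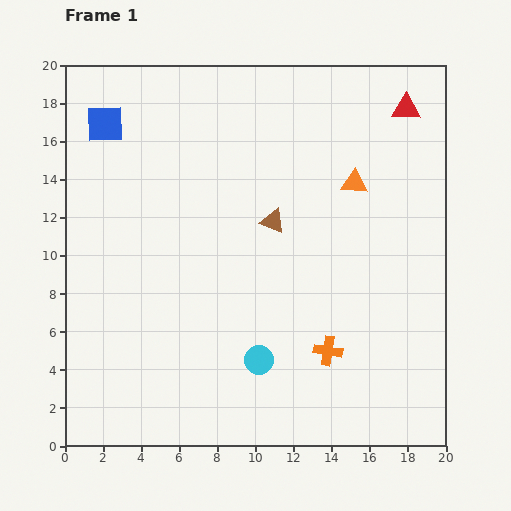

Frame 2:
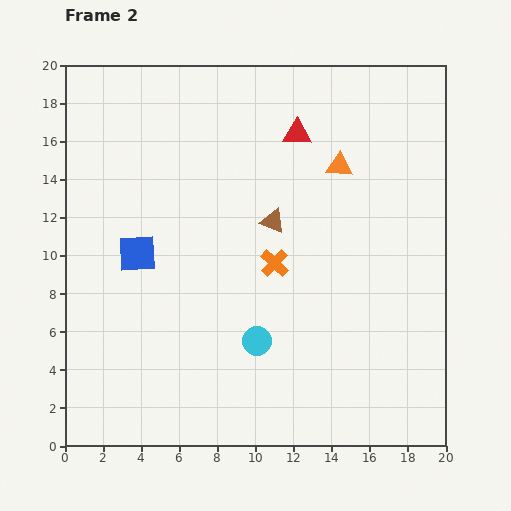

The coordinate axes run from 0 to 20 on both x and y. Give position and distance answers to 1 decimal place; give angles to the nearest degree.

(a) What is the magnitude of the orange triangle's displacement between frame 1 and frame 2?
1.2

The orange triangle moved from (15.2, 13.8) to (14.4, 14.7), a distance of √(0.8² + 0.9²) ≈ 1.2.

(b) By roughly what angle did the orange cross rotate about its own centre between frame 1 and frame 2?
34° clockwise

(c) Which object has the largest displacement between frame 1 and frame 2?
the blue square

(moved 7.0; next 5.8)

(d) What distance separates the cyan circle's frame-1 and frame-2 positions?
1.0

The cyan circle moved from (10.2, 4.5) to (10.1, 5.5), a distance of √(0.1² + 1.0²) ≈ 1.0.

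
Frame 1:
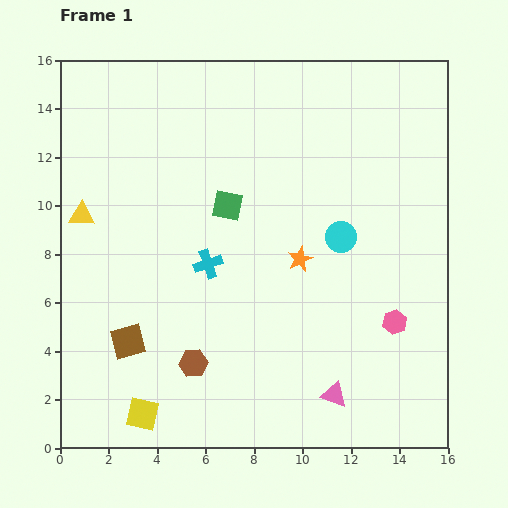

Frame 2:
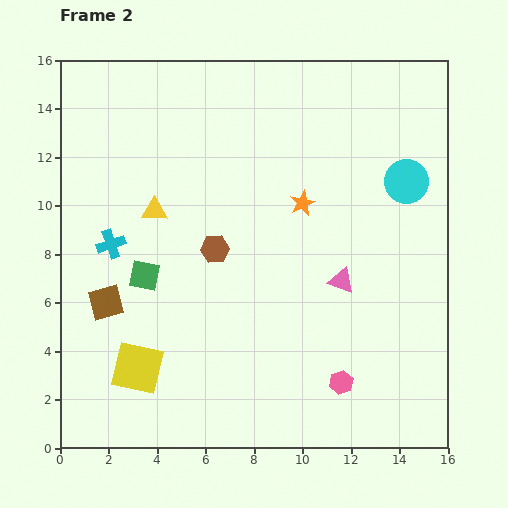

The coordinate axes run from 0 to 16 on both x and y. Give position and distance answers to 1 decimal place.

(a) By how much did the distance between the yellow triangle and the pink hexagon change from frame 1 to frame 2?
-3.1

Distance in frame 1: 13.6. Distance in frame 2: 10.5.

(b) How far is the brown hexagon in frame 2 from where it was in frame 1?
4.8

The brown hexagon moved from (5.5, 3.5) to (6.4, 8.2), a distance of √(0.9² + 4.7²) ≈ 4.8.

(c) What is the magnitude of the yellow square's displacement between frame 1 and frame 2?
1.9

The yellow square moved from (3.4, 1.4) to (3.2, 3.3), a distance of √(0.2² + 1.9²) ≈ 1.9.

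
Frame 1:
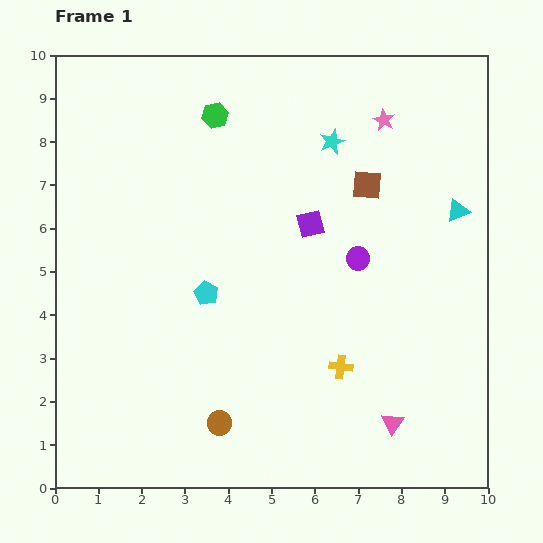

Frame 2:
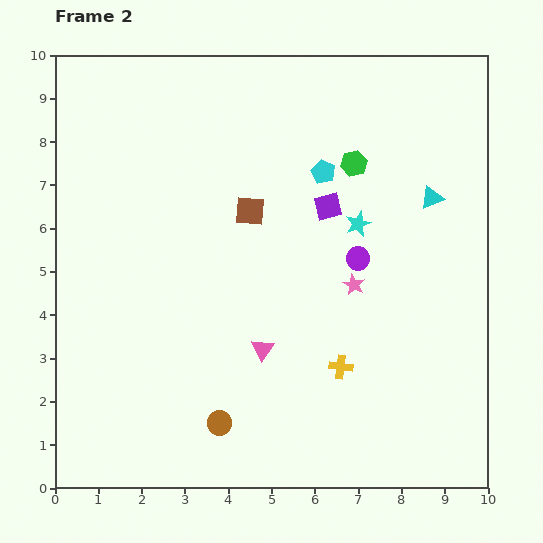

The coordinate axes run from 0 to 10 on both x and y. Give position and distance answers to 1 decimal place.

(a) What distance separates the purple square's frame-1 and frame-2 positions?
0.6

The purple square moved from (5.9, 6.1) to (6.3, 6.5), a distance of √(0.4² + 0.4²) ≈ 0.6.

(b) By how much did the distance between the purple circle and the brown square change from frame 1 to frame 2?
+1.0

Distance in frame 1: 1.7. Distance in frame 2: 2.7.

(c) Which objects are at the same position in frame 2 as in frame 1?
the brown circle, the yellow cross, the purple circle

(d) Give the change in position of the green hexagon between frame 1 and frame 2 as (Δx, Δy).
(3.2, -1.1)

The green hexagon was at (3.7, 8.6) in frame 1 and (6.9, 7.5) in frame 2.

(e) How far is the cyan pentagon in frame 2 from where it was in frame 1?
3.9

The cyan pentagon moved from (3.5, 4.5) to (6.2, 7.3), a distance of √(2.7² + 2.8²) ≈ 3.9.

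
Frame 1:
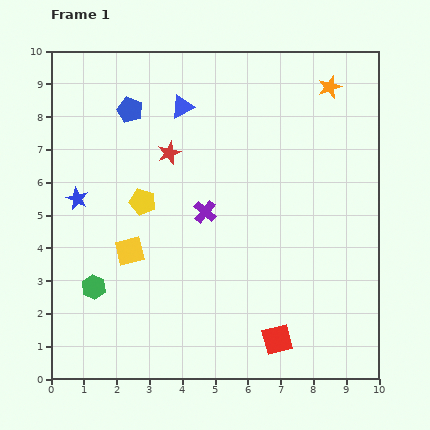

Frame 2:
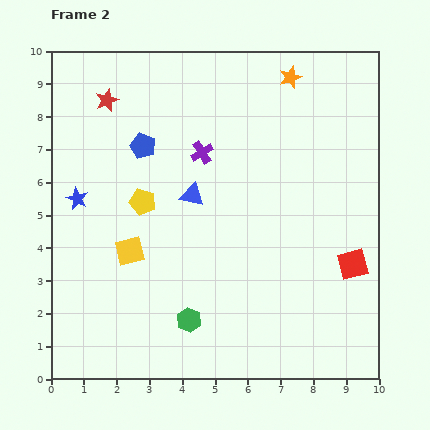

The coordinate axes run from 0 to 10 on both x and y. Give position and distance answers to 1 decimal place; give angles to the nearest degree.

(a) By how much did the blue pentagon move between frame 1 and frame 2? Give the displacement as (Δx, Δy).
(0.4, -1.1)

The blue pentagon was at (2.4, 8.2) in frame 1 and (2.8, 7.1) in frame 2.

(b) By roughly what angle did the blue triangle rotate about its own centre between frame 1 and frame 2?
39° clockwise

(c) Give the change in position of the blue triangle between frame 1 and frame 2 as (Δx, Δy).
(0.3, -2.7)

The blue triangle was at (4.0, 8.3) in frame 1 and (4.3, 5.6) in frame 2.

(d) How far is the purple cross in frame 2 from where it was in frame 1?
1.8

The purple cross moved from (4.7, 5.1) to (4.6, 6.9), a distance of √(0.1² + 1.8²) ≈ 1.8.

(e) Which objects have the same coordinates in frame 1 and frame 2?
the yellow pentagon, the blue star, the yellow square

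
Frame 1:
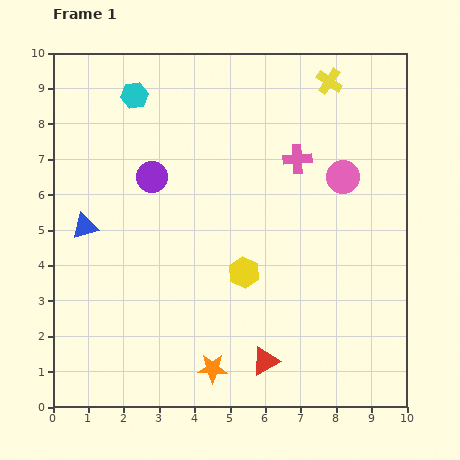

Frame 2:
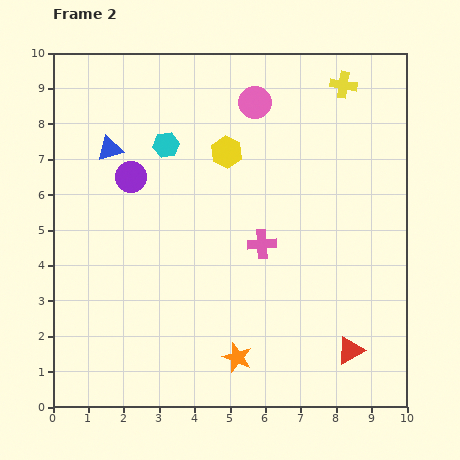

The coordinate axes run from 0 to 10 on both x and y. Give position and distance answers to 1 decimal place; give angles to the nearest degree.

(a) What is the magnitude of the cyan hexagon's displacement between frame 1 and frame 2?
1.7

The cyan hexagon moved from (2.3, 8.8) to (3.2, 7.4), a distance of √(0.9² + 1.4²) ≈ 1.7.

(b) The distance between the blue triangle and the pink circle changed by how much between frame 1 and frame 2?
-3.1

Distance in frame 1: 7.4. Distance in frame 2: 4.3.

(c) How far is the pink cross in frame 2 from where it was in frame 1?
2.6

The pink cross moved from (6.9, 7.0) to (5.9, 4.6), a distance of √(1.0² + 2.4²) ≈ 2.6.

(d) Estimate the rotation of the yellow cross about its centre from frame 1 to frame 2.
25° counter-clockwise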